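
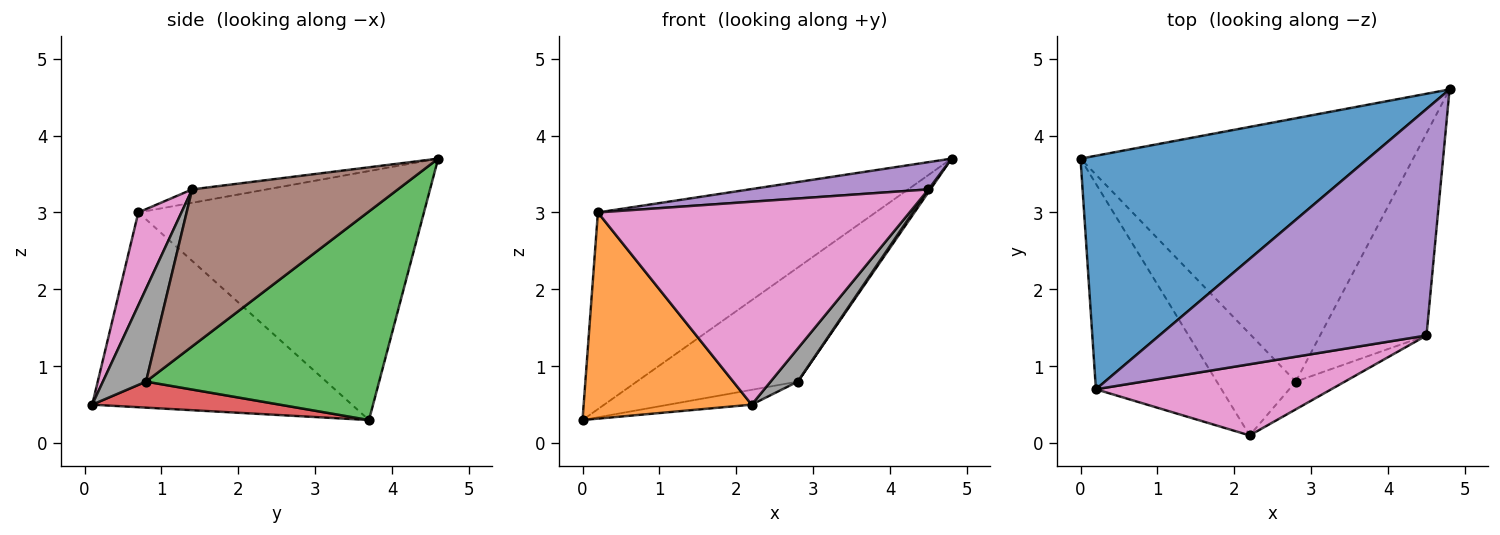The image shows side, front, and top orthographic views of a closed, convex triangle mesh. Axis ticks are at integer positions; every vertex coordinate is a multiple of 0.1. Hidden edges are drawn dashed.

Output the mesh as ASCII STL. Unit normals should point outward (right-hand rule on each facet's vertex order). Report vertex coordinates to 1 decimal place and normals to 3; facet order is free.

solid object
 facet normal -0.552 0.537 0.638
  outer loop
   vertex 0.2 0.7 3.0
   vertex 4.8 4.6 3.7
   vertex 0.0 3.7 0.3
  endloop
 endfacet
 facet normal -0.738 -0.478 -0.476
  outer loop
   vertex 0.2 0.7 3.0
   vertex 0.0 3.7 0.3
   vertex 2.2 0.1 0.5
  endloop
 endfacet
 facet normal 0.499 0.344 -0.795
  outer loop
   vertex 2.8 0.8 0.8
   vertex 0.0 3.7 0.3
   vertex 4.8 4.6 3.7
  endloop
 endfacet
 facet normal 0.310 0.137 -0.941
  outer loop
   vertex 2.8 0.8 0.8
   vertex 2.2 0.1 0.5
   vertex 0.0 3.7 0.3
  endloop
 endfacet
 facet normal -0.050 -0.119 0.992
  outer loop
   vertex 4.5 1.4 3.3
   vertex 4.8 4.6 3.7
   vertex 0.2 0.7 3.0
  endloop
 endfacet
 facet normal 0.828 -0.007 -0.561
  outer loop
   vertex 4.5 1.4 3.3
   vertex 2.8 0.8 0.8
   vertex 4.8 4.6 3.7
  endloop
 endfacet
 facet normal 0.129 -0.936 0.328
  outer loop
   vertex 4.5 1.4 3.3
   vertex 0.2 0.7 3.0
   vertex 2.2 0.1 0.5
  endloop
 endfacet
 facet normal 0.772 -0.487 -0.408
  outer loop
   vertex 4.5 1.4 3.3
   vertex 2.2 0.1 0.5
   vertex 2.8 0.8 0.8
  endloop
 endfacet
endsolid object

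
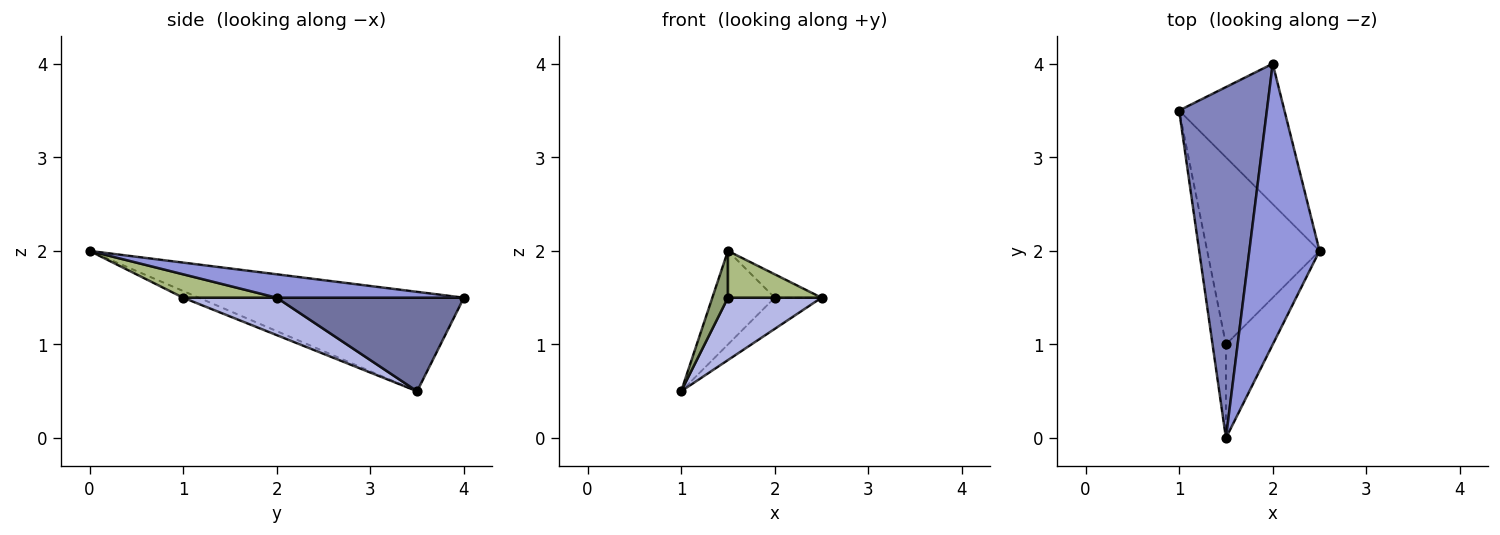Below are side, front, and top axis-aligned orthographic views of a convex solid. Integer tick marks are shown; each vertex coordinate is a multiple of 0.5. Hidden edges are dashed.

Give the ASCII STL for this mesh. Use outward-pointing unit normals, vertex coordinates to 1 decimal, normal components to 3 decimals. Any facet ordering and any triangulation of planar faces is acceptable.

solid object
 facet normal 0.655 0.164 -0.737
  outer loop
   vertex 2.0 4.0 1.5
   vertex 2.5 2.0 1.5
   vertex 1.0 3.5 0.5
  endloop
 endfacet
 facet normal -0.738 0.174 0.652
  outer loop
   vertex 2.0 4.0 1.5
   vertex 1.0 3.5 0.5
   vertex 1.5 0.0 2.0
  endloop
 endfacet
 facet normal 0.315 0.079 0.946
  outer loop
   vertex 2.0 4.0 1.5
   vertex 1.5 0.0 2.0
   vertex 2.5 2.0 1.5
  endloop
 endfacet
 facet normal 0.302 -0.302 -0.905
  outer loop
   vertex 1.5 1.0 1.5
   vertex 1.0 3.5 0.5
   vertex 2.5 2.0 1.5
  endloop
 endfacet
 facet normal -0.408 -0.408 -0.816
  outer loop
   vertex 1.5 1.0 1.5
   vertex 1.5 0.0 2.0
   vertex 1.0 3.5 0.5
  endloop
 endfacet
 facet normal 0.408 -0.408 -0.816
  outer loop
   vertex 1.5 1.0 1.5
   vertex 2.5 2.0 1.5
   vertex 1.5 0.0 2.0
  endloop
 endfacet
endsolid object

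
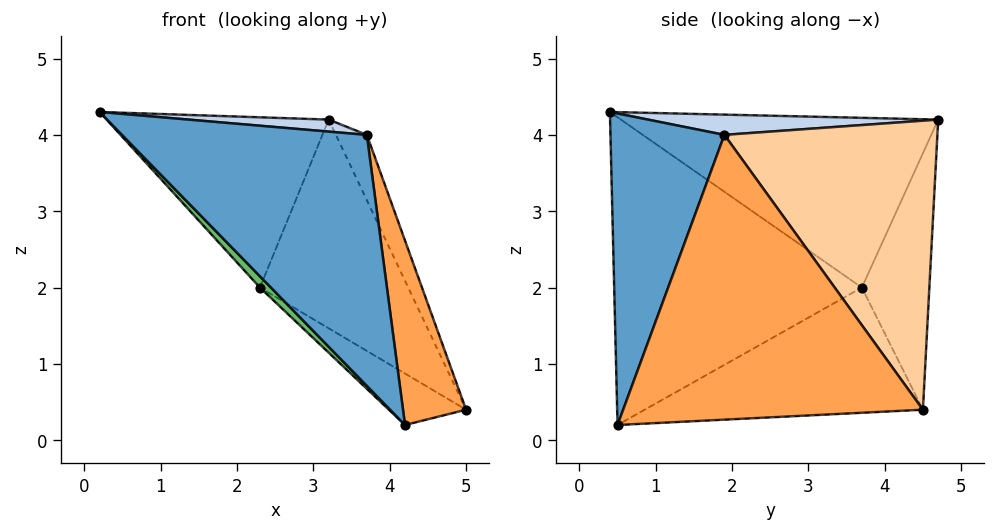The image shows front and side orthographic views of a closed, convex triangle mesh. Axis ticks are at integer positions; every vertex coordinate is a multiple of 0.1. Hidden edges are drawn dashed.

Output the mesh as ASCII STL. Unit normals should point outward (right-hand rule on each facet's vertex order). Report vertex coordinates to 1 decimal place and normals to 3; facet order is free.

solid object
 facet normal 0.393 -0.845 0.363
  outer loop
   vertex 3.7 1.9 4.0
   vertex 0.2 0.4 4.3
   vertex 4.2 0.5 0.2
  endloop
 endfacet
 facet normal 0.107 -0.052 0.993
  outer loop
   vertex 3.7 1.9 4.0
   vertex 3.2 4.7 4.2
   vertex 0.2 0.4 4.3
  endloop
 endfacet
 facet normal 0.959 -0.202 0.200
  outer loop
   vertex 3.7 1.9 4.0
   vertex 4.2 0.5 0.2
   vertex 5.0 4.5 0.4
  endloop
 endfacet
 facet normal 0.899 0.131 0.419
  outer loop
   vertex 3.7 1.9 4.0
   vertex 5.0 4.5 0.4
   vertex 3.2 4.7 4.2
  endloop
 endfacet
 facet normal -0.715 -0.032 -0.698
  outer loop
   vertex 2.3 3.7 2.0
   vertex 4.2 0.5 0.2
   vertex 0.2 0.4 4.3
  endloop
 endfacet
 facet normal -0.536 0.149 -0.831
  outer loop
   vertex 2.3 3.7 2.0
   vertex 5.0 4.5 0.4
   vertex 4.2 0.5 0.2
  endloop
 endfacet
 facet normal -0.817 0.572 0.074
  outer loop
   vertex 2.3 3.7 2.0
   vertex 0.2 0.4 4.3
   vertex 3.2 4.7 4.2
  endloop
 endfacet
 facet normal -0.403 0.884 -0.237
  outer loop
   vertex 2.3 3.7 2.0
   vertex 3.2 4.7 4.2
   vertex 5.0 4.5 0.4
  endloop
 endfacet
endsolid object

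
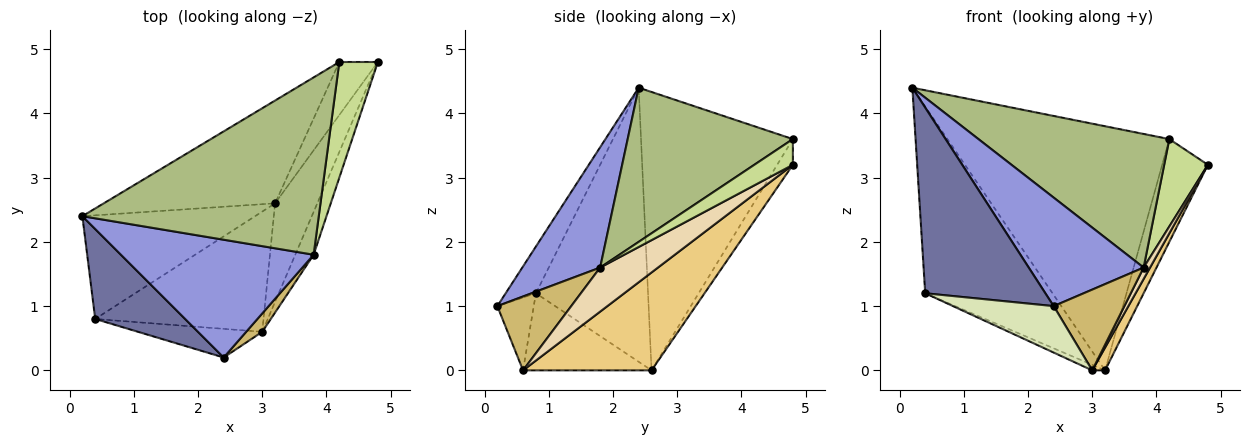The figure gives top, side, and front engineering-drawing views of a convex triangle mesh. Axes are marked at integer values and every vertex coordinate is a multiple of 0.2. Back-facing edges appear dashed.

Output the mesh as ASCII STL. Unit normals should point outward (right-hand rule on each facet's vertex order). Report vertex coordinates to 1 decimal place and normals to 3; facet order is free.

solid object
 facet normal -0.221 -0.878 0.425
  outer loop
   vertex 0.4 0.8 1.2
   vertex 2.4 0.2 1.0
   vertex 0.2 2.4 4.4
  endloop
 endfacet
 facet normal -0.610 0.693 -0.385
  outer loop
   vertex 0.4 0.8 1.2
   vertex 0.2 2.4 4.4
   vertex 3.2 2.6 0.0
  endloop
 endfacet
 facet normal 0.417 -0.616 0.668
  outer loop
   vertex 3.8 1.8 1.6
   vertex 0.2 2.4 4.4
   vertex 2.4 0.2 1.0
  endloop
 endfacet
 facet normal -0.533 0.780 -0.328
  outer loop
   vertex 4.2 4.8 3.6
   vertex 3.2 2.6 0.0
   vertex 0.2 2.4 4.4
  endloop
 endfacet
 facet normal -0.292 0.850 -0.438
  outer loop
   vertex 4.2 4.8 3.6
   vertex 4.8 4.8 3.2
   vertex 3.2 2.6 0.0
  endloop
 endfacet
 facet normal 0.462 -0.534 0.708
  outer loop
   vertex 4.2 4.8 3.6
   vertex 0.2 2.4 4.4
   vertex 3.8 1.8 1.6
  endloop
 endfacet
 facet normal 0.470 -0.532 0.704
  outer loop
   vertex 4.2 4.8 3.6
   vertex 3.8 1.8 1.6
   vertex 4.8 4.8 3.2
  endloop
 endfacet
 facet normal -0.294 -0.813 -0.502
  outer loop
   vertex 3.0 0.6 0.0
   vertex 2.4 0.2 1.0
   vertex 0.4 0.8 1.2
  endloop
 endfacet
 facet normal -0.416 0.042 -0.908
  outer loop
   vertex 3.0 0.6 0.0
   vertex 0.4 0.8 1.2
   vertex 3.2 2.6 0.0
  endloop
 endfacet
 facet normal 0.714 -0.683 0.155
  outer loop
   vertex 3.0 0.6 0.0
   vertex 3.8 1.8 1.6
   vertex 2.4 0.2 1.0
  endloop
 endfacet
 facet normal 0.914 -0.091 -0.394
  outer loop
   vertex 3.0 0.6 0.0
   vertex 3.2 2.6 0.0
   vertex 4.8 4.8 3.2
  endloop
 endfacet
 facet normal 0.918 -0.102 -0.383
  outer loop
   vertex 3.0 0.6 0.0
   vertex 4.8 4.8 3.2
   vertex 3.8 1.8 1.6
  endloop
 endfacet
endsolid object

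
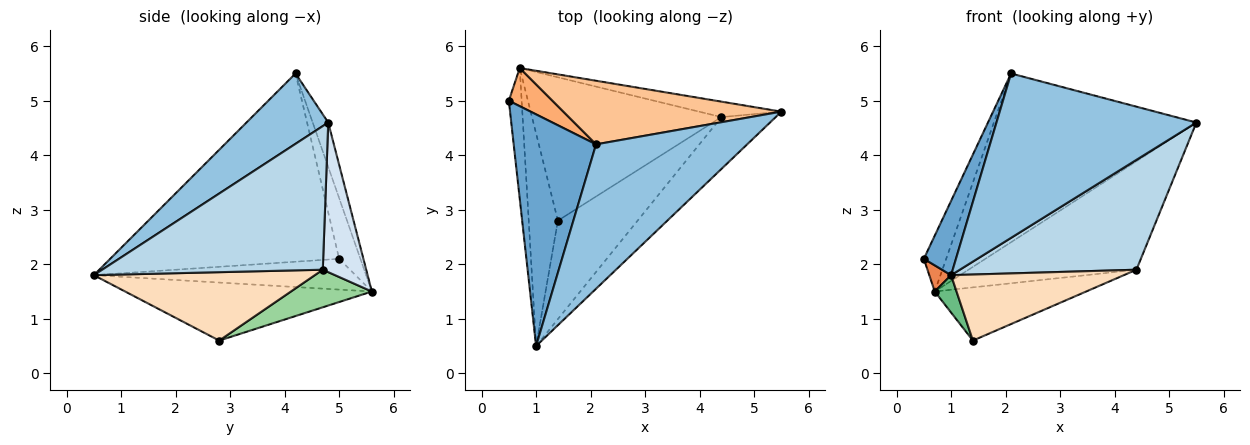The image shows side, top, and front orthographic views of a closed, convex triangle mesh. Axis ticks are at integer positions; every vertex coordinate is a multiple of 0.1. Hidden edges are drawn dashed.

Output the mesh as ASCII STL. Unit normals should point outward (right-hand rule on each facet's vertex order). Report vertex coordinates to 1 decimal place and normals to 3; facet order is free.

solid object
 facet normal -0.909 -0.127 0.398
  outer loop
   vertex 2.1 4.2 5.5
   vertex 0.5 5.0 2.1
   vertex 1.0 0.5 1.8
  endloop
 endfacet
 facet normal 0.294 -0.718 0.631
  outer loop
   vertex 2.1 4.2 5.5
   vertex 1.0 0.5 1.8
   vertex 5.5 4.8 4.6
  endloop
 endfacet
 facet normal 0.749 -0.599 -0.283
  outer loop
   vertex 4.4 4.7 1.9
   vertex 5.5 4.8 4.6
   vertex 1.0 0.5 1.8
  endloop
 endfacet
 facet normal 0.248 0.959 -0.137
  outer loop
   vertex 0.7 5.6 1.5
   vertex 5.5 4.8 4.6
   vertex 4.4 4.7 1.9
  endloop
 endfacet
 facet normal -0.920 -0.077 -0.383
  outer loop
   vertex 0.7 5.6 1.5
   vertex 1.0 0.5 1.8
   vertex 0.5 5.0 2.1
  endloop
 endfacet
 facet normal -0.618 0.649 0.443
  outer loop
   vertex 0.7 5.6 1.5
   vertex 0.5 5.0 2.1
   vertex 2.1 4.2 5.5
  endloop
 endfacet
 facet normal -0.072 0.933 0.352
  outer loop
   vertex 0.7 5.6 1.5
   vertex 2.1 4.2 5.5
   vertex 5.5 4.8 4.6
  endloop
 endfacet
 facet normal 0.580 -0.454 -0.676
  outer loop
   vertex 1.4 2.8 0.6
   vertex 4.4 4.7 1.9
   vertex 1.0 0.5 1.8
  endloop
 endfacet
 facet normal -0.891 -0.079 -0.448
  outer loop
   vertex 1.4 2.8 0.6
   vertex 1.0 0.5 1.8
   vertex 0.7 5.6 1.5
  endloop
 endfacet
 facet normal 0.183 0.342 -0.922
  outer loop
   vertex 1.4 2.8 0.6
   vertex 0.7 5.6 1.5
   vertex 4.4 4.7 1.9
  endloop
 endfacet
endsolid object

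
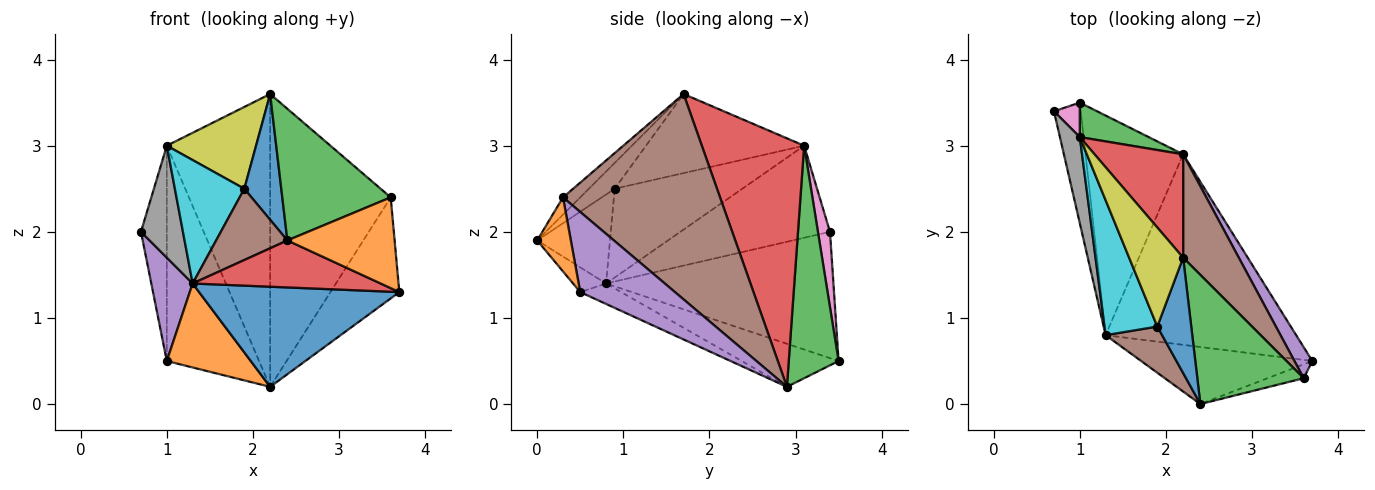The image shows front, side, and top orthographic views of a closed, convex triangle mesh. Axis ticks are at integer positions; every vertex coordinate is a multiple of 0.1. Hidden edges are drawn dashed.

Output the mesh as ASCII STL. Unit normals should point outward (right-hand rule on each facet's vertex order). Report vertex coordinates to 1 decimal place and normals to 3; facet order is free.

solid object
 facet normal -0.458 -0.655 0.601
  outer loop
   vertex 1.9 0.9 2.5
   vertex 2.4 0.0 1.9
   vertex 2.2 1.7 3.6
  endloop
 endfacet
 facet normal 0.296 -0.944 -0.145
  outer loop
   vertex 3.6 0.3 2.4
   vertex 2.4 0.0 1.9
   vertex 3.7 0.5 1.3
  endloop
 endfacet
 facet normal -0.113 -0.709 0.696
  outer loop
   vertex 3.6 0.3 2.4
   vertex 2.2 1.7 3.6
   vertex 2.4 0.0 1.9
  endloop
 endfacet
 facet normal -0.111 -0.632 -0.767
  outer loop
   vertex 1.3 0.8 1.4
   vertex 3.7 0.5 1.3
   vertex 2.4 0.0 1.9
  endloop
 endfacet
 facet normal -0.963 -0.175 -0.204
  outer loop
   vertex 1.3 0.8 1.4
   vertex 0.7 3.4 2.0
   vertex 1.0 3.5 0.5
  endloop
 endfacet
 facet normal -0.651 -0.637 0.413
  outer loop
   vertex 1.3 0.8 1.4
   vertex 2.4 0.0 1.9
   vertex 1.9 0.9 2.5
  endloop
 endfacet
 facet normal 0.419 0.897 0.143
  outer loop
   vertex 1.0 3.1 3.0
   vertex 1.0 3.5 0.5
   vertex 0.7 3.4 2.0
  endloop
 endfacet
 facet normal -0.943 -0.264 0.203
  outer loop
   vertex 1.0 3.1 3.0
   vertex 0.7 3.4 2.0
   vertex 1.3 0.8 1.4
  endloop
 endfacet
 facet normal -0.748 -0.422 0.511
  outer loop
   vertex 1.0 3.1 3.0
   vertex 1.9 0.9 2.5
   vertex 2.2 1.7 3.6
  endloop
 endfacet
 facet normal -0.778 -0.424 0.463
  outer loop
   vertex 1.0 3.1 3.0
   vertex 1.3 0.8 1.4
   vertex 1.9 0.9 2.5
  endloop
 endfacet
 facet normal -0.095 -0.463 -0.881
  outer loop
   vertex 2.2 2.9 0.2
   vertex 3.7 0.5 1.3
   vertex 1.3 0.8 1.4
  endloop
 endfacet
 facet normal -0.381 -0.330 -0.864
  outer loop
   vertex 2.2 2.9 0.2
   vertex 1.3 0.8 1.4
   vertex 1.0 3.5 0.5
  endloop
 endfacet
 facet normal 0.471 0.871 0.139
  outer loop
   vertex 2.2 2.9 0.2
   vertex 1.0 3.5 0.5
   vertex 1.0 3.1 3.0
  endloop
 endfacet
 facet normal 0.682 0.689 0.243
  outer loop
   vertex 2.2 2.9 0.2
   vertex 1.0 3.1 3.0
   vertex 2.2 1.7 3.6
  endloop
 endfacet
 facet normal 0.796 0.579 0.178
  outer loop
   vertex 2.2 2.9 0.2
   vertex 3.6 0.3 2.4
   vertex 3.7 0.5 1.3
  endloop
 endfacet
 facet normal 0.775 0.595 0.210
  outer loop
   vertex 2.2 2.9 0.2
   vertex 2.2 1.7 3.6
   vertex 3.6 0.3 2.4
  endloop
 endfacet
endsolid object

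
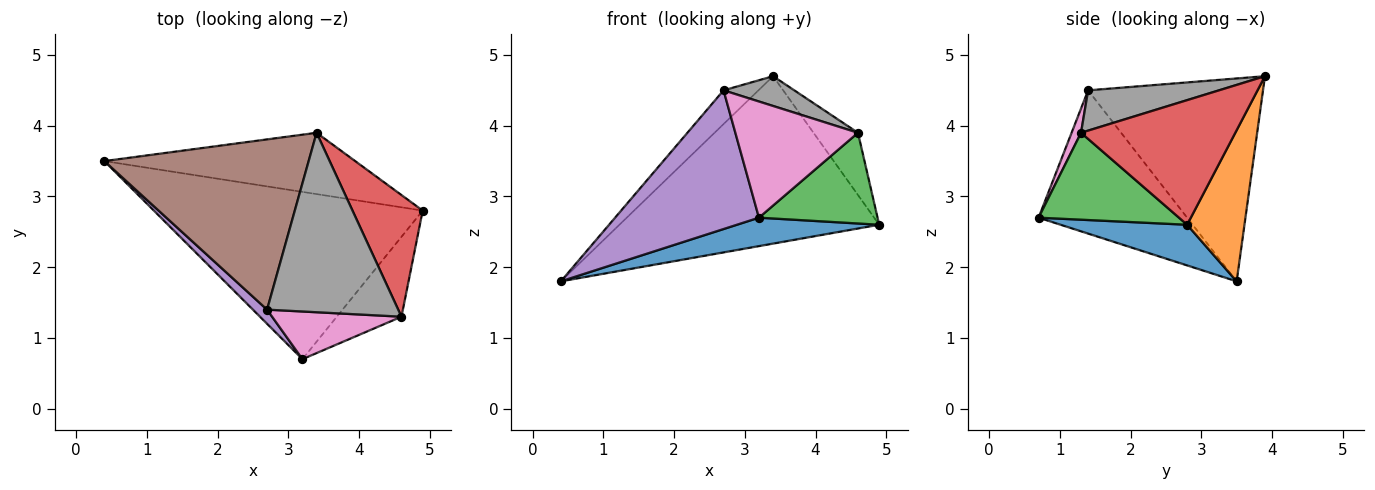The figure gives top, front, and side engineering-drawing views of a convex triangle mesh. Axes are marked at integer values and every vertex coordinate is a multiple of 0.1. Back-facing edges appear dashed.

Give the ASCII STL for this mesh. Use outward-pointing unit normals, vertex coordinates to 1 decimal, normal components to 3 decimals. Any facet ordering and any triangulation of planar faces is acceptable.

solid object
 facet normal 0.148 -0.166 -0.975
  outer loop
   vertex 3.2 0.7 2.7
   vertex 0.4 3.5 1.8
   vertex 4.9 2.8 2.6
  endloop
 endfacet
 facet normal 0.203 0.919 -0.337
  outer loop
   vertex 3.4 3.9 4.7
   vertex 4.9 2.8 2.6
   vertex 0.4 3.5 1.8
  endloop
 endfacet
 facet normal 0.664 -0.561 -0.494
  outer loop
   vertex 4.6 1.3 3.9
   vertex 3.2 0.7 2.7
   vertex 4.9 2.8 2.6
  endloop
 endfacet
 facet normal 0.845 0.244 0.476
  outer loop
   vertex 4.6 1.3 3.9
   vertex 4.9 2.8 2.6
   vertex 3.4 3.9 4.7
  endloop
 endfacet
 facet normal -0.717 -0.694 0.071
  outer loop
   vertex 2.7 1.4 4.5
   vertex 0.4 3.5 1.8
   vertex 3.2 0.7 2.7
  endloop
 endfacet
 facet normal -0.698 0.139 0.703
  outer loop
   vertex 2.7 1.4 4.5
   vertex 3.4 3.9 4.7
   vertex 0.4 3.5 1.8
  endloop
 endfacet
 facet normal 0.071 -0.923 0.379
  outer loop
   vertex 2.7 1.4 4.5
   vertex 3.2 0.7 2.7
   vertex 4.6 1.3 3.9
  endloop
 endfacet
 facet normal 0.290 -0.157 0.944
  outer loop
   vertex 2.7 1.4 4.5
   vertex 4.6 1.3 3.9
   vertex 3.4 3.9 4.7
  endloop
 endfacet
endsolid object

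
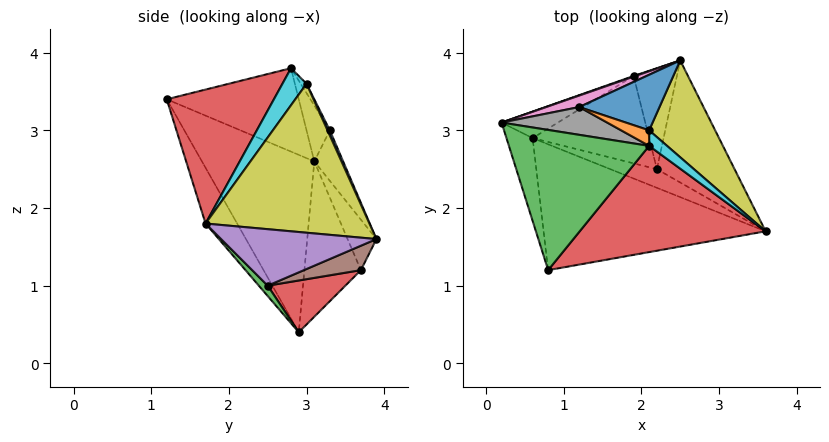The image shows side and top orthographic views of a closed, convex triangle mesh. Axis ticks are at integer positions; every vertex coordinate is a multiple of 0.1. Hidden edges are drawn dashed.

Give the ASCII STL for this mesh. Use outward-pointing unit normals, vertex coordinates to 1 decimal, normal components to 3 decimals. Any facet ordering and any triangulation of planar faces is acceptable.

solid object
 facet normal -0.324 0.946 0.012
  outer loop
   vertex 1.9 3.7 1.2
   vertex 0.2 3.1 2.6
   vertex 2.5 3.9 1.6
  endloop
 endfacet
 facet normal -0.444 0.882 -0.161
  outer loop
   vertex 1.9 3.7 1.2
   vertex 0.6 2.9 0.4
   vertex 0.2 3.1 2.6
  endloop
 endfacet
 facet normal -0.501 0.197 0.843
  outer loop
   vertex 0.8 1.2 3.4
   vertex 2.1 2.8 3.8
   vertex 0.2 3.1 2.6
  endloop
 endfacet
 facet normal 0.484 -0.561 0.672
  outer loop
   vertex 0.8 1.2 3.4
   vertex 3.6 1.7 1.8
   vertex 2.1 2.8 3.8
  endloop
 endfacet
 facet normal -0.927 -0.350 -0.137
  outer loop
   vertex 0.8 1.2 3.4
   vertex 0.2 3.1 2.6
   vertex 0.6 2.9 0.4
  endloop
 endfacet
 facet normal -0.121 -0.867 -0.483
  outer loop
   vertex 0.8 1.2 3.4
   vertex 0.6 2.9 0.4
   vertex 3.6 1.7 1.8
  endloop
 endfacet
 facet normal -0.258 0.951 0.168
  outer loop
   vertex 1.2 3.3 3.0
   vertex 2.5 3.9 1.6
   vertex 0.2 3.1 2.6
  endloop
 endfacet
 facet normal -0.406 0.496 0.767
  outer loop
   vertex 1.2 3.3 3.0
   vertex 0.2 3.1 2.6
   vertex 2.1 2.8 3.8
  endloop
 endfacet
 facet normal 0.820 0.443 0.363
  outer loop
   vertex 2.1 3.0 3.6
   vertex 3.6 1.7 1.8
   vertex 2.5 3.9 1.6
  endloop
 endfacet
 facet normal 0.825 0.399 0.399
  outer loop
   vertex 2.1 3.0 3.6
   vertex 2.1 2.8 3.8
   vertex 3.6 1.7 1.8
  endloop
 endfacet
 facet normal 0.027 0.910 0.415
  outer loop
   vertex 2.1 3.0 3.6
   vertex 2.5 3.9 1.6
   vertex 1.2 3.3 3.0
  endloop
 endfacet
 facet normal -0.229 0.688 0.688
  outer loop
   vertex 2.1 3.0 3.6
   vertex 1.2 3.3 3.0
   vertex 2.1 2.8 3.8
  endloop
 endfacet
 facet normal 0.186 -0.512 -0.838
  outer loop
   vertex 2.2 2.5 1.0
   vertex 3.6 1.7 1.8
   vertex 0.6 2.9 0.4
  endloop
 endfacet
 facet normal 0.394 0.246 -0.886
  outer loop
   vertex 2.2 2.5 1.0
   vertex 0.6 2.9 0.4
   vertex 1.9 3.7 1.2
  endloop
 endfacet
 facet normal 0.574 0.215 -0.790
  outer loop
   vertex 2.2 2.5 1.0
   vertex 2.5 3.9 1.6
   vertex 3.6 1.7 1.8
  endloop
 endfacet
 facet normal 0.475 0.259 -0.841
  outer loop
   vertex 2.2 2.5 1.0
   vertex 1.9 3.7 1.2
   vertex 2.5 3.9 1.6
  endloop
 endfacet
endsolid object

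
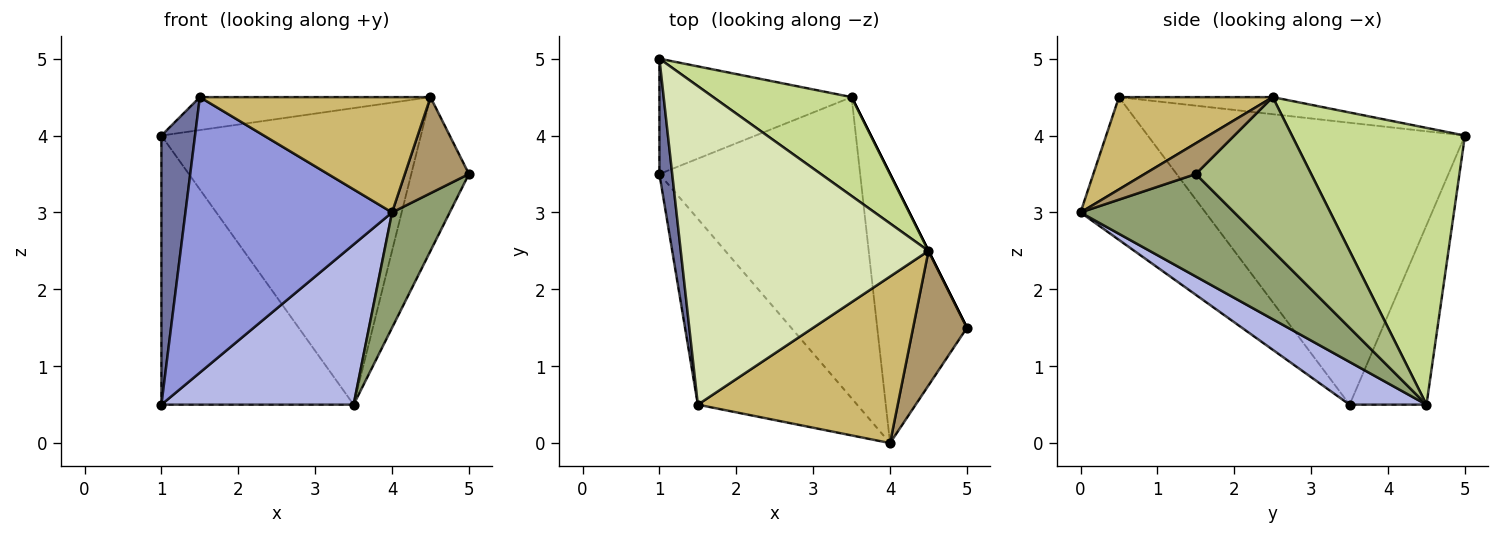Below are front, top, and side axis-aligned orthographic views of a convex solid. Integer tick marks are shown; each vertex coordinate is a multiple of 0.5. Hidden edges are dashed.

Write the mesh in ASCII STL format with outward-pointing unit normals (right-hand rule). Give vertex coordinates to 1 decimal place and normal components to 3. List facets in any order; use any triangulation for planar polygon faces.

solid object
 facet normal -0.993 -0.105 0.045
  outer loop
   vertex 1.0 5.0 4.0
   vertex 1.0 3.5 0.5
   vertex 1.5 0.5 4.5
  endloop
 endfacet
 facet normal -0.345 0.863 -0.370
  outer loop
   vertex 3.5 4.5 0.5
   vertex 1.0 3.5 0.5
   vertex 1.0 5.0 4.0
  endloop
 endfacet
 facet normal -0.448 -0.741 -0.500
  outer loop
   vertex 4.0 0.0 3.0
   vertex 1.5 0.5 4.5
   vertex 1.0 3.5 0.5
  endloop
 endfacet
 facet normal 0.185 -0.462 -0.868
  outer loop
   vertex 4.0 0.0 3.0
   vertex 1.0 3.5 0.5
   vertex 3.5 4.5 0.5
  endloop
 endfacet
 facet normal 0.724 -0.272 -0.634
  outer loop
   vertex 4.0 0.0 3.0
   vertex 3.5 4.5 0.5
   vertex 5.0 1.5 3.5
  endloop
 endfacet
 facet normal 0.894 0.447 0.000
  outer loop
   vertex 4.5 2.5 4.5
   vertex 5.0 1.5 3.5
   vertex 3.5 4.5 0.5
  endloop
 endfacet
 facet normal 0.535 0.802 0.267
  outer loop
   vertex 4.5 2.5 4.5
   vertex 3.5 4.5 0.5
   vertex 1.0 5.0 4.0
  endloop
 endfacet
 facet normal -0.068 0.103 0.992
  outer loop
   vertex 4.5 2.5 4.5
   vertex 1.0 5.0 4.0
   vertex 1.5 0.5 4.5
  endloop
 endfacet
 facet normal 0.422 -0.527 0.738
  outer loop
   vertex 4.5 2.5 4.5
   vertex 4.0 0.0 3.0
   vertex 5.0 1.5 3.5
  endloop
 endfacet
 facet normal 0.355 -0.532 0.769
  outer loop
   vertex 4.5 2.5 4.5
   vertex 1.5 0.5 4.5
   vertex 4.0 0.0 3.0
  endloop
 endfacet
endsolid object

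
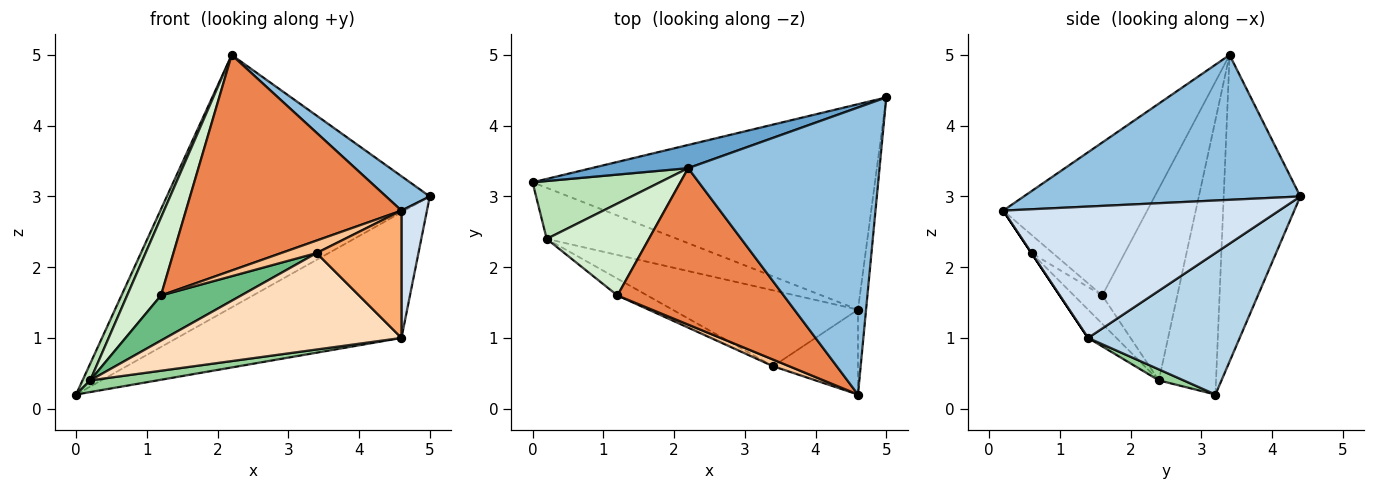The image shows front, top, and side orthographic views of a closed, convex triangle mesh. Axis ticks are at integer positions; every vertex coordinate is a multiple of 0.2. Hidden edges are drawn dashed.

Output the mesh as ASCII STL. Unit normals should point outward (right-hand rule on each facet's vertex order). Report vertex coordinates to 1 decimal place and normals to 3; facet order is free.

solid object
 facet normal -0.279 0.956 0.088
  outer loop
   vertex 2.2 3.4 5.0
   vertex 5.0 4.4 3.0
   vertex 0.0 3.2 0.2
  endloop
 endfacet
 facet normal 0.601 -0.095 0.794
  outer loop
   vertex 2.2 3.4 5.0
   vertex 4.6 0.2 2.8
   vertex 5.0 4.4 3.0
  endloop
 endfacet
 facet normal 0.332 0.492 -0.805
  outer loop
   vertex 4.6 1.4 1.0
   vertex 0.0 3.2 0.2
   vertex 5.0 4.4 3.0
  endloop
 endfacet
 facet normal 0.994 -0.092 -0.061
  outer loop
   vertex 4.6 1.4 1.0
   vertex 5.0 4.4 3.0
   vertex 4.6 0.2 2.8
  endloop
 endfacet
 facet normal -0.476 -0.712 0.517
  outer loop
   vertex 1.2 1.6 1.6
   vertex 4.6 0.2 2.8
   vertex 2.2 3.4 5.0
  endloop
 endfacet
 facet normal 0.000 -0.832 -0.555
  outer loop
   vertex 3.4 0.6 2.2
   vertex 4.6 1.4 1.0
   vertex 4.6 0.2 2.8
  endloop
 endfacet
 facet normal -0.468 -0.780 0.416
  outer loop
   vertex 3.4 0.6 2.2
   vertex 4.6 0.2 2.8
   vertex 1.2 1.6 1.6
  endloop
 endfacet
 facet normal -0.094 -0.782 -0.616
  outer loop
   vertex 0.2 2.4 0.4
   vertex 4.6 1.4 1.0
   vertex 3.4 0.6 2.2
  endloop
 endfacet
 facet normal -0.314 -0.890 -0.331
  outer loop
   vertex 0.2 2.4 0.4
   vertex 3.4 0.6 2.2
   vertex 1.2 1.6 1.6
  endloop
 endfacet
 facet normal 0.082 -0.222 -0.972
  outer loop
   vertex 0.2 2.4 0.4
   vertex 0.0 3.2 0.2
   vertex 4.6 1.4 1.0
  endloop
 endfacet
 facet normal -0.901 -0.121 0.418
  outer loop
   vertex 0.2 2.4 0.4
   vertex 2.2 3.4 5.0
   vertex 0.0 3.2 0.2
  endloop
 endfacet
 facet normal -0.820 -0.370 0.437
  outer loop
   vertex 0.2 2.4 0.4
   vertex 1.2 1.6 1.6
   vertex 2.2 3.4 5.0
  endloop
 endfacet
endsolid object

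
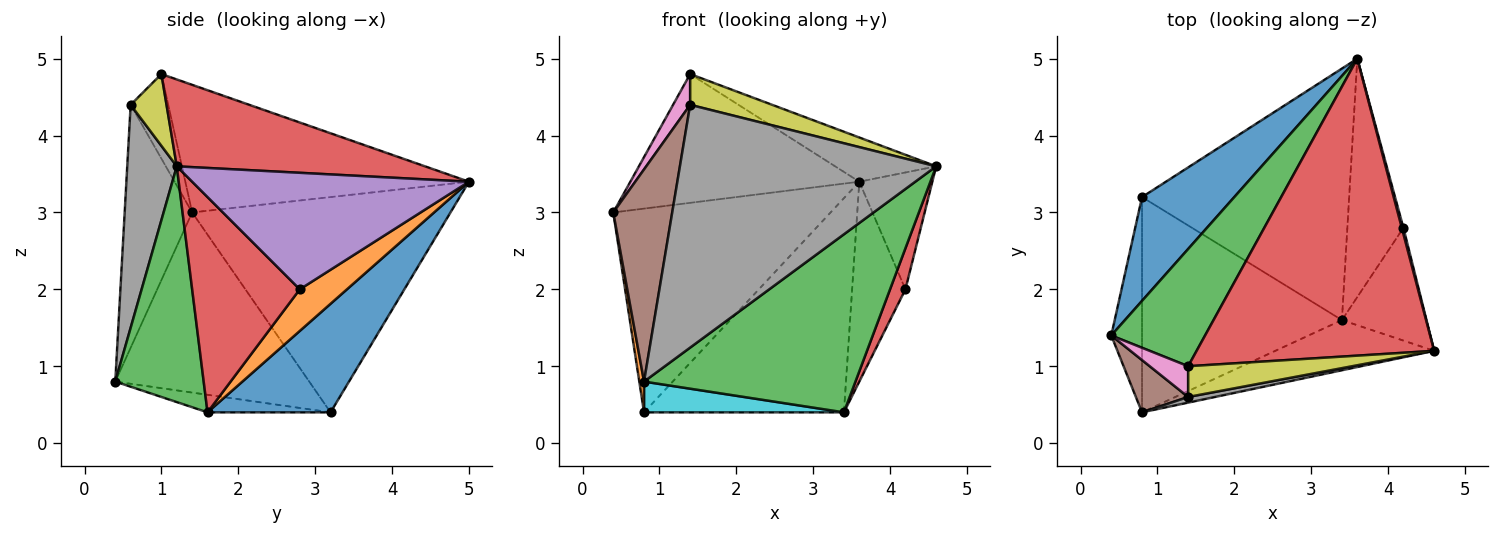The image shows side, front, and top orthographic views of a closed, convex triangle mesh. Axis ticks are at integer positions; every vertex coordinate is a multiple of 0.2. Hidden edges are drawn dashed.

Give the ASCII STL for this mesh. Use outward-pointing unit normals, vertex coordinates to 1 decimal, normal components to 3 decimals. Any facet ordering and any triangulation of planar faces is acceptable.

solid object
 facet normal -0.727 0.612 0.312
  outer loop
   vertex 0.8 3.2 0.4
   vertex 0.4 1.4 3.0
   vertex 3.6 5.0 3.4
  endloop
 endfacet
 facet normal -0.985 -0.024 -0.168
  outer loop
   vertex 0.8 0.4 0.8
   vertex 0.4 1.4 3.0
   vertex 0.8 3.2 0.4
  endloop
 endfacet
 facet normal -0.675 0.545 0.496
  outer loop
   vertex 1.4 1.0 4.8
   vertex 3.6 5.0 3.4
   vertex 0.4 1.4 3.0
  endloop
 endfacet
 facet normal 0.340 0.138 0.930
  outer loop
   vertex 1.4 1.0 4.8
   vertex 4.6 1.2 3.6
   vertex 3.6 5.0 3.4
  endloop
 endfacet
 facet normal 0.967 0.255 0.013
  outer loop
   vertex 4.2 2.8 2.0
   vertex 3.6 5.0 3.4
   vertex 4.6 1.2 3.6
  endloop
 endfacet
 facet normal -0.743 -0.649 0.160
  outer loop
   vertex 1.4 0.6 4.4
   vertex 0.4 1.4 3.0
   vertex 0.8 0.4 0.8
  endloop
 endfacet
 facet normal -0.841 -0.382 0.382
  outer loop
   vertex 1.4 0.6 4.4
   vertex 1.4 1.0 4.8
   vertex 0.4 1.4 3.0
  endloop
 endfacet
 facet normal 0.190 -0.982 0.023
  outer loop
   vertex 1.4 0.6 4.4
   vertex 0.8 0.4 0.8
   vertex 4.6 1.2 3.6
  endloop
 endfacet
 facet normal 0.296 -0.676 0.676
  outer loop
   vertex 1.4 0.6 4.4
   vertex 4.6 1.2 3.6
   vertex 1.4 1.0 4.8
  endloop
 endfacet
 facet normal -0.087 -0.141 -0.986
  outer loop
   vertex 3.4 1.6 0.4
   vertex 0.8 0.4 0.8
   vertex 0.8 3.2 0.4
  endloop
 endfacet
 facet normal 0.371 0.602 -0.707
  outer loop
   vertex 3.4 1.6 0.4
   vertex 0.8 3.2 0.4
   vertex 3.6 5.0 3.4
  endloop
 endfacet
 facet normal 0.494 0.559 -0.666
  outer loop
   vertex 3.4 1.6 0.4
   vertex 3.6 5.0 3.4
   vertex 4.2 2.8 2.0
  endloop
 endfacet
 facet normal 0.373 -0.893 -0.252
  outer loop
   vertex 3.4 1.6 0.4
   vertex 4.6 1.2 3.6
   vertex 0.8 0.4 0.8
  endloop
 endfacet
 facet normal 0.923 -0.132 -0.362
  outer loop
   vertex 3.4 1.6 0.4
   vertex 4.2 2.8 2.0
   vertex 4.6 1.2 3.6
  endloop
 endfacet
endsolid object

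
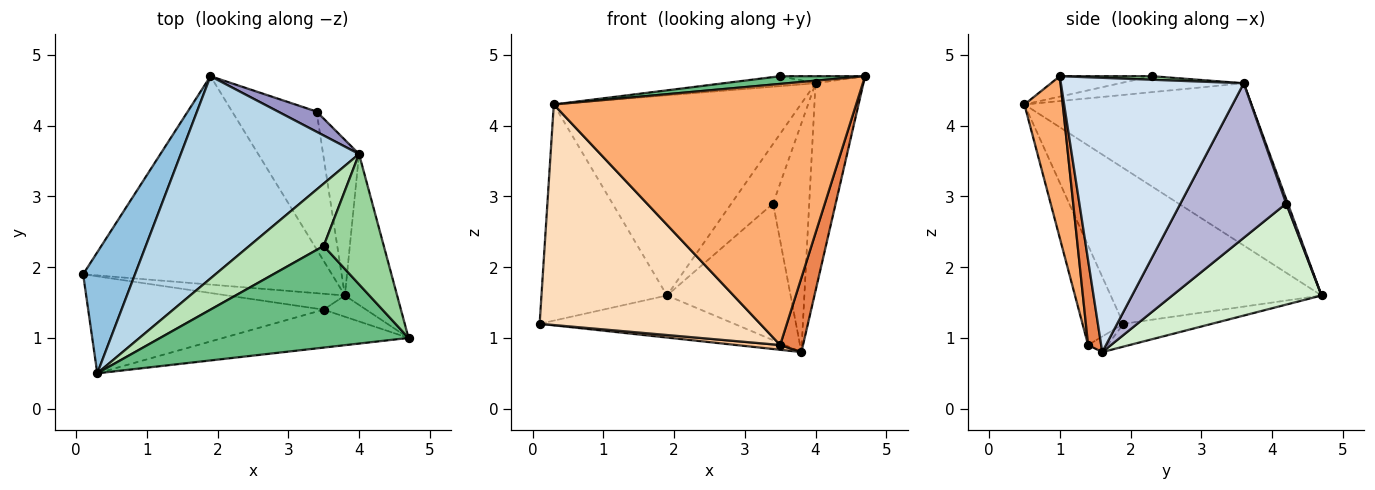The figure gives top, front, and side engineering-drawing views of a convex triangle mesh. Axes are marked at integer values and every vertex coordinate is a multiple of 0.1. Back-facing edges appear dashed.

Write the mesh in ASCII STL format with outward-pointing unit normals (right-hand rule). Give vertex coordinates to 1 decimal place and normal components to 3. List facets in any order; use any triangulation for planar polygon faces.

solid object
 facet normal -0.090 0.197 -0.976
  outer loop
   vertex 3.8 1.6 0.8
   vertex 0.1 1.9 1.2
   vertex 1.9 4.7 1.6
  endloop
 endfacet
 facet normal -0.826 0.492 0.275
  outer loop
   vertex 0.3 0.5 4.3
   vertex 1.9 4.7 1.6
   vertex 0.1 1.9 1.2
  endloop
 endfacet
 facet normal -0.543 0.591 0.597
  outer loop
   vertex 4.0 3.6 4.6
   vertex 1.9 4.7 1.6
   vertex 0.3 0.5 4.3
  endloop
 endfacet
 facet normal 0.951 0.249 -0.181
  outer loop
   vertex 4.0 3.6 4.6
   vertex 4.7 1.0 4.7
   vertex 3.8 1.6 0.8
  endloop
 endfacet
 facet normal 0.482 -0.843 -0.241
  outer loop
   vertex 3.5 1.4 0.9
   vertex 3.8 1.6 0.8
   vertex 4.7 1.0 4.7
  endloop
 endfacet
 facet normal 0.125 -0.982 -0.143
  outer loop
   vertex 3.5 1.4 0.9
   vertex 4.7 1.0 4.7
   vertex 0.3 0.5 4.3
  endloop
 endfacet
 facet normal -0.126 -0.286 -0.950
  outer loop
   vertex 3.5 1.4 0.9
   vertex 0.1 1.9 1.2
   vertex 3.8 1.6 0.8
  endloop
 endfacet
 facet normal -0.168 -0.902 -0.397
  outer loop
   vertex 3.5 1.4 0.9
   vertex 0.3 0.5 4.3
   vertex 0.1 1.9 1.2
  endloop
 endfacet
 facet normal -0.082 -0.075 0.994
  outer loop
   vertex 3.5 2.3 4.7
   vertex 0.3 0.5 4.3
   vertex 4.7 1.0 4.7
  endloop
 endfacet
 facet normal 0.059 0.054 0.997
  outer loop
   vertex 3.5 2.3 4.7
   vertex 4.7 1.0 4.7
   vertex 4.0 3.6 4.6
  endloop
 endfacet
 facet normal -0.207 0.154 0.966
  outer loop
   vertex 3.5 2.3 4.7
   vertex 4.0 3.6 4.6
   vertex 0.3 0.5 4.3
  endloop
 endfacet
 facet normal 0.648 0.537 -0.541
  outer loop
   vertex 3.4 4.2 2.9
   vertex 3.8 1.6 0.8
   vertex 1.9 4.7 1.6
  endloop
 endfacet
 facet normal 0.037 0.946 0.321
  outer loop
   vertex 3.4 4.2 2.9
   vertex 1.9 4.7 1.6
   vertex 4.0 3.6 4.6
  endloop
 endfacet
 facet normal 0.924 0.316 -0.215
  outer loop
   vertex 3.4 4.2 2.9
   vertex 4.0 3.6 4.6
   vertex 3.8 1.6 0.8
  endloop
 endfacet
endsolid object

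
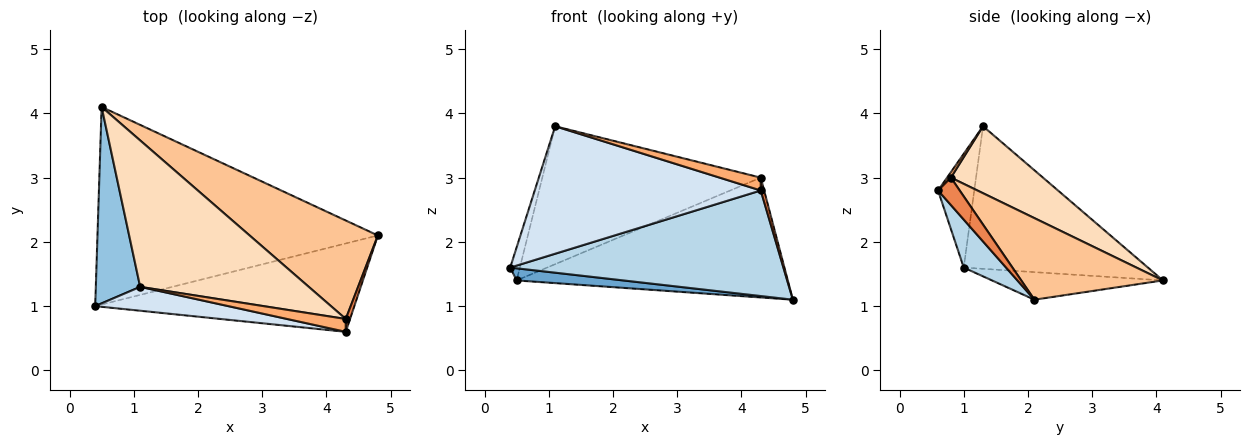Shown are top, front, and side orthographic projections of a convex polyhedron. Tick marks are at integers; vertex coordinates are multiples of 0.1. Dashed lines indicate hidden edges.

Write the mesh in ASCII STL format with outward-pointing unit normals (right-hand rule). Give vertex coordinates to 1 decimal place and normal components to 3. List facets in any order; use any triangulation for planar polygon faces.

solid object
 facet normal -0.098 -0.061 -0.993
  outer loop
   vertex 0.5 4.1 1.4
   vertex 4.8 2.1 1.1
   vertex 0.4 1.0 1.6
  endloop
 endfacet
 facet normal -0.954 0.050 0.297
  outer loop
   vertex 1.1 1.3 3.8
   vertex 0.5 4.1 1.4
   vertex 0.4 1.0 1.6
  endloop
 endfacet
 facet normal 0.118 -0.762 -0.637
  outer loop
   vertex 4.3 0.6 2.8
   vertex 0.4 1.0 1.6
   vertex 4.8 2.1 1.1
  endloop
 endfacet
 facet normal -0.156 -0.971 0.182
  outer loop
   vertex 4.3 0.6 2.8
   vertex 1.1 1.3 3.8
   vertex 0.4 1.0 1.6
  endloop
 endfacet
 facet normal 0.976 -0.153 0.153
  outer loop
   vertex 4.3 0.8 3.0
   vertex 4.3 0.6 2.8
   vertex 4.8 2.1 1.1
  endloop
 endfacet
 facet normal 0.066 -0.706 0.706
  outer loop
   vertex 4.3 0.8 3.0
   vertex 1.1 1.3 3.8
   vertex 4.3 0.6 2.8
  endloop
 endfacet
 facet normal 0.374 0.716 0.589
  outer loop
   vertex 4.3 0.8 3.0
   vertex 4.8 2.1 1.1
   vertex 0.5 4.1 1.4
  endloop
 endfacet
 facet normal 0.278 0.659 0.699
  outer loop
   vertex 4.3 0.8 3.0
   vertex 0.5 4.1 1.4
   vertex 1.1 1.3 3.8
  endloop
 endfacet
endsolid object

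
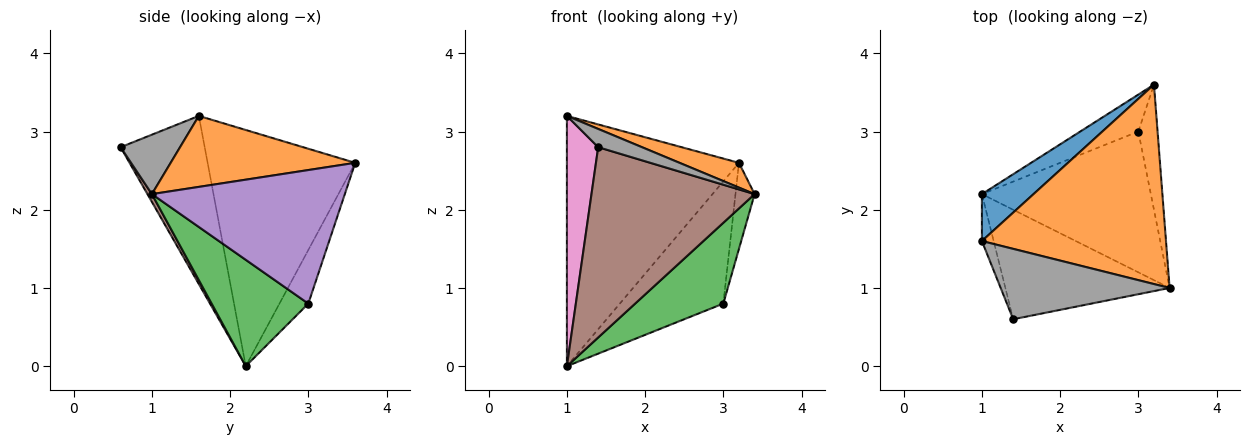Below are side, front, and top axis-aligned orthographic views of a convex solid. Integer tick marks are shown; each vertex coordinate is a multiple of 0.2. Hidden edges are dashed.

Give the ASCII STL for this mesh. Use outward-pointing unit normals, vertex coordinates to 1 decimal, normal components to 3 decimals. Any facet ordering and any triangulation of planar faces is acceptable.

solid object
 facet normal -0.645 0.751 0.141
  outer loop
   vertex 1.0 1.6 3.2
   vertex 3.2 3.6 2.6
   vertex 1.0 2.2 0.0
  endloop
 endfacet
 facet normal 0.357 -0.115 0.927
  outer loop
   vertex 1.0 1.6 3.2
   vertex 3.4 1.0 2.2
   vertex 3.2 3.6 2.6
  endloop
 endfacet
 facet normal 0.479 -0.437 -0.761
  outer loop
   vertex 3.0 3.0 0.8
   vertex 3.4 1.0 2.2
   vertex 1.0 2.2 0.0
  endloop
 endfacet
 facet normal -0.258 0.925 -0.280
  outer loop
   vertex 3.0 3.0 0.8
   vertex 1.0 2.2 0.0
   vertex 3.2 3.6 2.6
  endloop
 endfacet
 facet normal 0.985 0.098 -0.142
  outer loop
   vertex 3.0 3.0 0.8
   vertex 3.2 3.6 2.6
   vertex 3.4 1.0 2.2
  endloop
 endfacet
 facet normal 0.024 -0.867 -0.499
  outer loop
   vertex 1.4 0.6 2.8
   vertex 1.0 2.2 0.0
   vertex 3.4 1.0 2.2
  endloop
 endfacet
 facet normal -0.935 -0.348 -0.065
  outer loop
   vertex 1.4 0.6 2.8
   vertex 1.0 1.6 3.2
   vertex 1.0 2.2 0.0
  endloop
 endfacet
 facet normal 0.322 -0.238 0.916
  outer loop
   vertex 1.4 0.6 2.8
   vertex 3.4 1.0 2.2
   vertex 1.0 1.6 3.2
  endloop
 endfacet
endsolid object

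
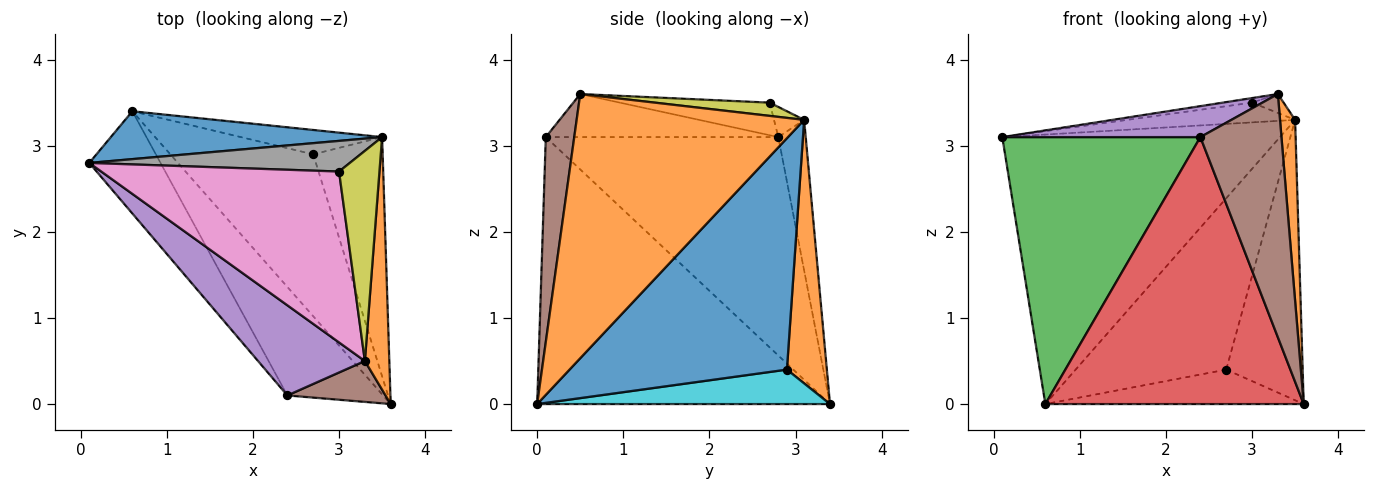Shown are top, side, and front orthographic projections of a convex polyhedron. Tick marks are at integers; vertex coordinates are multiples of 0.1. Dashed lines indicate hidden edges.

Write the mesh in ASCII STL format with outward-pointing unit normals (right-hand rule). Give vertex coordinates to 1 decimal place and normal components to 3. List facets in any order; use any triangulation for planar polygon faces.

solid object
 facet normal -0.097 0.980 0.174
  outer loop
   vertex 3.5 3.1 3.3
   vertex 0.6 3.4 0.0
   vertex 0.1 2.8 3.1
  endloop
 endfacet
 facet normal 0.994 -0.066 0.092
  outer loop
   vertex 3.5 3.1 3.3
   vertex 3.3 0.5 3.6
   vertex 3.6 0.0 0.0
  endloop
 endfacet
 facet normal -0.739 -0.629 -0.241
  outer loop
   vertex 2.4 0.1 3.1
   vertex 0.1 2.8 3.1
   vertex 0.6 3.4 0.0
  endloop
 endfacet
 facet normal -0.724 -0.639 -0.260
  outer loop
   vertex 2.4 0.1 3.1
   vertex 0.6 3.4 0.0
   vertex 3.6 0.0 0.0
  endloop
 endfacet
 facet normal -0.356 -0.303 0.884
  outer loop
   vertex 2.4 0.1 3.1
   vertex 3.3 0.5 3.6
   vertex 0.1 2.8 3.1
  endloop
 endfacet
 facet normal 0.327 -0.932 0.157
  outer loop
   vertex 2.4 0.1 3.1
   vertex 3.6 0.0 0.0
   vertex 3.3 0.5 3.6
  endloop
 endfacet
 facet normal -0.136 0.027 0.990
  outer loop
   vertex 3.0 2.7 3.5
   vertex 0.1 2.8 3.1
   vertex 3.3 0.5 3.6
  endloop
 endfacet
 facet normal -0.097 0.539 0.837
  outer loop
   vertex 3.0 2.7 3.5
   vertex 3.5 3.1 3.3
   vertex 0.1 2.8 3.1
  endloop
 endfacet
 facet normal 0.310 0.085 0.947
  outer loop
   vertex 3.0 2.7 3.5
   vertex 3.3 0.5 3.6
   vertex 3.5 3.1 3.3
  endloop
 endfacet
 facet normal 0.230 0.203 -0.952
  outer loop
   vertex 2.7 2.9 0.4
   vertex 3.6 0.0 0.0
   vertex 0.6 3.4 0.0
  endloop
 endfacet
 facet normal 0.908 0.319 -0.272
  outer loop
   vertex 2.7 2.9 0.4
   vertex 3.5 3.1 3.3
   vertex 3.6 0.0 0.0
  endloop
 endfacet
 facet normal 0.254 0.958 -0.136
  outer loop
   vertex 2.7 2.9 0.4
   vertex 0.6 3.4 0.0
   vertex 3.5 3.1 3.3
  endloop
 endfacet
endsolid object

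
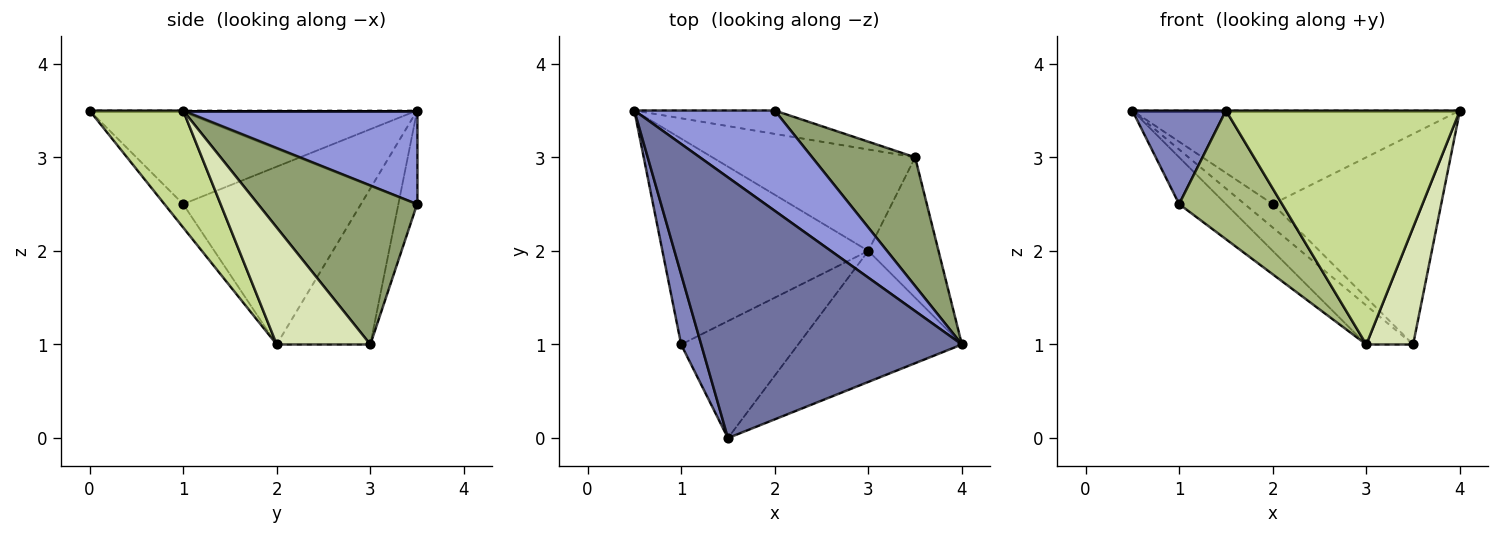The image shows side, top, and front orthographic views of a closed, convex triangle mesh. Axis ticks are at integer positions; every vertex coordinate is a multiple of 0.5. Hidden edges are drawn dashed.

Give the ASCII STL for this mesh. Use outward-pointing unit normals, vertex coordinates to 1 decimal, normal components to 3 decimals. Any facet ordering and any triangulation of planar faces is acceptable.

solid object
 facet normal 0.000 0.000 1.000
  outer loop
   vertex 1.5 0.0 3.5
   vertex 4.0 1.0 3.5
   vertex 0.5 3.5 3.5
  endloop
 endfacet
 facet normal -0.942 -0.269 0.202
  outer loop
   vertex 1.0 1.0 2.5
   vertex 1.5 0.0 3.5
   vertex 0.5 3.5 3.5
  endloop
 endfacet
 facet normal 0.438 0.613 0.657
  outer loop
   vertex 2.0 3.5 2.5
   vertex 0.5 3.5 3.5
   vertex 4.0 1.0 3.5
  endloop
 endfacet
 facet normal -0.426 0.640 -0.640
  outer loop
   vertex 2.0 3.5 2.5
   vertex 3.5 3.0 1.0
   vertex 0.5 3.5 3.5
  endloop
 endfacet
 facet normal 0.627 0.664 0.406
  outer loop
   vertex 2.0 3.5 2.5
   vertex 4.0 1.0 3.5
   vertex 3.5 3.0 1.0
  endloop
 endfacet
 facet normal -0.133 -0.733 -0.667
  outer loop
   vertex 3.0 2.0 1.0
   vertex 1.5 0.0 3.5
   vertex 1.0 1.0 2.5
  endloop
 endfacet
 facet normal 0.330 -0.824 -0.461
  outer loop
   vertex 3.0 2.0 1.0
   vertex 4.0 1.0 3.5
   vertex 1.5 0.0 3.5
  endloop
 endfacet
 facet normal 0.788 -0.394 -0.473
  outer loop
   vertex 3.0 2.0 1.0
   vertex 3.5 3.0 1.0
   vertex 4.0 1.0 3.5
  endloop
 endfacet
 facet normal -0.583 0.292 -0.758
  outer loop
   vertex 3.0 2.0 1.0
   vertex 0.5 3.5 3.5
   vertex 3.5 3.0 1.0
  endloop
 endfacet
 facet normal -0.644 0.170 -0.746
  outer loop
   vertex 3.0 2.0 1.0
   vertex 1.0 1.0 2.5
   vertex 0.5 3.5 3.5
  endloop
 endfacet
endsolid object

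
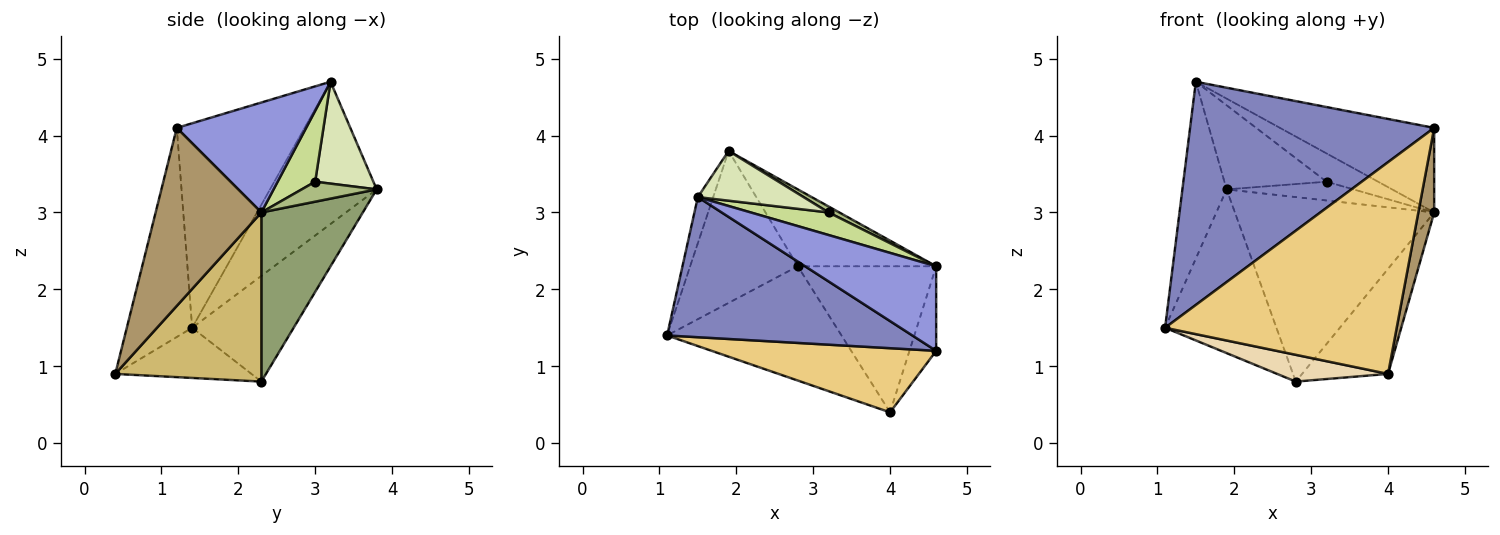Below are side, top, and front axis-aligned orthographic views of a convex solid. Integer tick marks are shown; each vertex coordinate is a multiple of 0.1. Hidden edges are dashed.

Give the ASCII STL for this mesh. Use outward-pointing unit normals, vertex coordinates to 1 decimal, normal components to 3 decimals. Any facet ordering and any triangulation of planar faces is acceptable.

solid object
 facet normal -0.919 0.381 -0.099
  outer loop
   vertex 1.5 3.2 4.7
   vertex 1.9 3.8 3.3
   vertex 1.1 1.4 1.5
  endloop
 endfacet
 facet normal -0.405 -0.774 0.486
  outer loop
   vertex 4.6 1.2 4.1
   vertex 1.5 3.2 4.7
   vertex 1.1 1.4 1.5
  endloop
 endfacet
 facet normal 0.510 0.608 0.608
  outer loop
   vertex 4.6 1.2 4.1
   vertex 4.6 2.3 3.0
   vertex 1.5 3.2 4.7
  endloop
 endfacet
 facet normal -0.556 0.609 -0.566
  outer loop
   vertex 2.8 2.3 0.8
   vertex 1.1 1.4 1.5
   vertex 1.9 3.8 3.3
  endloop
 endfacet
 facet normal 0.425 0.835 -0.348
  outer loop
   vertex 2.8 2.3 0.8
   vertex 1.9 3.8 3.3
   vertex 4.6 2.3 3.0
  endloop
 endfacet
 facet normal 0.491 0.830 0.264
  outer loop
   vertex 3.2 3.0 3.4
   vertex 4.6 2.3 3.0
   vertex 1.9 3.8 3.3
  endloop
 endfacet
 facet normal 0.495 0.679 0.542
  outer loop
   vertex 3.2 3.0 3.4
   vertex 1.5 3.2 4.7
   vertex 4.6 2.3 3.0
  endloop
 endfacet
 facet normal 0.440 0.773 0.457
  outer loop
   vertex 3.2 3.0 3.4
   vertex 1.9 3.8 3.3
   vertex 1.5 3.2 4.7
  endloop
 endfacet
 facet normal 0.978 -0.147 -0.147
  outer loop
   vertex 4.0 0.4 0.9
   vertex 4.6 2.3 3.0
   vertex 4.6 1.2 4.1
  endloop
 endfacet
 facet normal 0.704 0.415 -0.576
  outer loop
   vertex 4.0 0.4 0.9
   vertex 2.8 2.3 0.8
   vertex 4.6 2.3 3.0
  endloop
 endfacet
 facet normal -0.261 -0.924 0.280
  outer loop
   vertex 4.0 0.4 0.9
   vertex 4.6 1.2 4.1
   vertex 1.1 1.4 1.5
  endloop
 endfacet
 facet normal -0.270 -0.220 -0.938
  outer loop
   vertex 4.0 0.4 0.9
   vertex 1.1 1.4 1.5
   vertex 2.8 2.3 0.8
  endloop
 endfacet
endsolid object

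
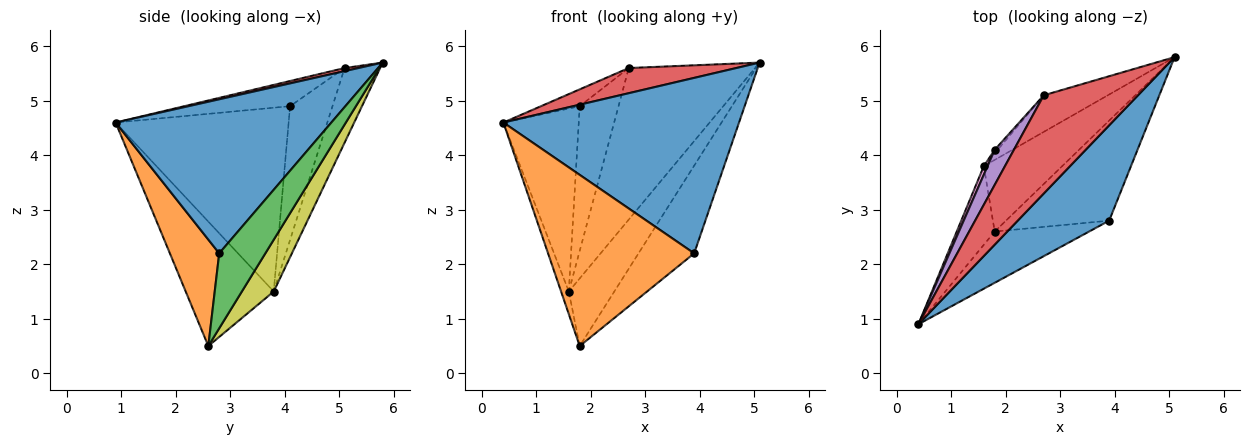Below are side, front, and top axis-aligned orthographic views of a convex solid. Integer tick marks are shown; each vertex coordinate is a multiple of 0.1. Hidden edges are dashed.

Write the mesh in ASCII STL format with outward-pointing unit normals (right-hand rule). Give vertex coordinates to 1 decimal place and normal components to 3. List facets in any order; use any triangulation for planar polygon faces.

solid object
 facet normal 0.627 -0.685 0.372
  outer loop
   vertex 3.9 2.8 2.2
   vertex 5.1 5.8 5.7
   vertex 0.4 0.9 4.6
  endloop
 endfacet
 facet normal 0.308 -0.912 -0.273
  outer loop
   vertex 3.9 2.8 2.2
   vertex 0.4 0.9 4.6
   vertex 1.8 2.6 0.5
  endloop
 endfacet
 facet normal 0.479 0.578 -0.660
  outer loop
   vertex 3.9 2.8 2.2
   vertex 1.8 2.6 0.5
   vertex 5.1 5.8 5.7
  endloop
 endfacet
 facet normal 0.032 -0.248 0.968
  outer loop
   vertex 2.7 5.1 5.6
   vertex 0.4 0.9 4.6
   vertex 5.1 5.8 5.7
  endloop
 endfacet
 facet normal -0.763 0.279 0.582
  outer loop
   vertex 2.7 5.1 5.6
   vertex 1.8 4.1 4.9
   vertex 0.4 0.9 4.6
  endloop
 endfacet
 facet normal -0.953 0.084 -0.291
  outer loop
   vertex 1.6 3.8 1.5
   vertex 1.8 2.6 0.5
   vertex 0.4 0.9 4.6
  endloop
 endfacet
 facet normal -0.917 0.399 0.019
  outer loop
   vertex 1.6 3.8 1.5
   vertex 0.4 0.9 4.6
   vertex 1.8 4.1 4.9
  endloop
 endfacet
 facet normal -0.738 0.675 -0.016
  outer loop
   vertex 1.6 3.8 1.5
   vertex 1.8 4.1 4.9
   vertex 2.7 5.1 5.6
  endloop
 endfacet
 facet normal 0.433 0.619 -0.656
  outer loop
   vertex 1.6 3.8 1.5
   vertex 5.1 5.8 5.7
   vertex 1.8 2.6 0.5
  endloop
 endfacet
 facet normal -0.264 0.938 -0.226
  outer loop
   vertex 1.6 3.8 1.5
   vertex 2.7 5.1 5.6
   vertex 5.1 5.8 5.7
  endloop
 endfacet
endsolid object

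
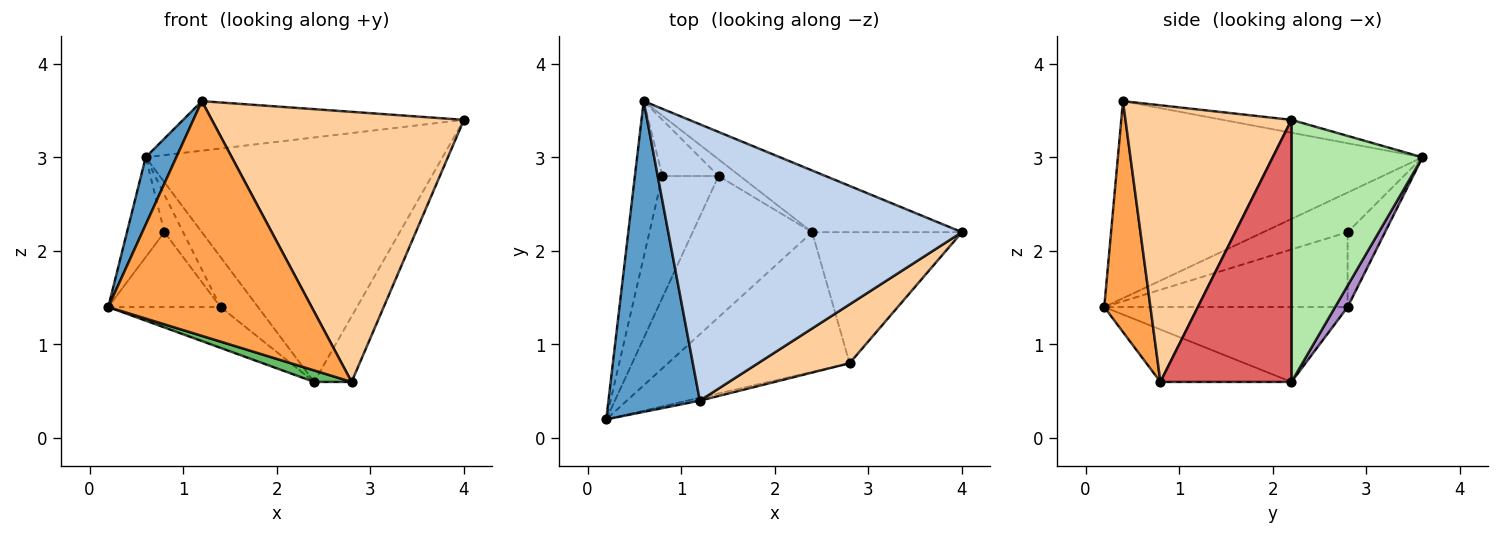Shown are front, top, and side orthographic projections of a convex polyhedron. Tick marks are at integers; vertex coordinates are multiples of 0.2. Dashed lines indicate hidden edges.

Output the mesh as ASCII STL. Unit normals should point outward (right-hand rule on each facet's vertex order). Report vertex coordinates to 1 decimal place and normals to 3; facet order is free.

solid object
 facet normal -0.903 -0.091 0.419
  outer loop
   vertex 1.2 0.4 3.6
   vertex 0.6 3.6 3.0
   vertex 0.2 0.2 1.4
  endloop
 endfacet
 facet normal -0.043 0.176 0.983
  outer loop
   vertex 1.2 0.4 3.6
   vertex 4.0 2.2 3.4
   vertex 0.6 3.6 3.0
  endloop
 endfacet
 facet normal 0.221 -0.975 -0.012
  outer loop
   vertex 1.2 0.4 3.6
   vertex 0.2 0.2 1.4
   vertex 2.8 0.8 0.6
  endloop
 endfacet
 facet normal 0.541 -0.822 0.179
  outer loop
   vertex 1.2 0.4 3.6
   vertex 2.8 0.8 0.6
   vertex 4.0 2.2 3.4
  endloop
 endfacet
 facet normal -0.276 -0.079 -0.958
  outer loop
   vertex 2.4 2.2 0.6
   vertex 2.8 0.8 0.6
   vertex 0.2 0.2 1.4
  endloop
 endfacet
 facet normal 0.394 0.891 -0.225
  outer loop
   vertex 2.4 2.2 0.6
   vertex 0.6 3.6 3.0
   vertex 4.0 2.2 3.4
  endloop
 endfacet
 facet normal 0.843 0.241 -0.482
  outer loop
   vertex 2.4 2.2 0.6
   vertex 4.0 2.2 3.4
   vertex 2.8 0.8 0.6
  endloop
 endfacet
 facet normal -0.516 0.238 -0.823
  outer loop
   vertex 1.4 2.8 1.4
   vertex 2.4 2.2 0.6
   vertex 0.2 0.2 1.4
  endloop
 endfacet
 facet normal 0.302 0.905 -0.302
  outer loop
   vertex 1.4 2.8 1.4
   vertex 0.6 3.6 3.0
   vertex 2.4 2.2 0.6
  endloop
 endfacet
 facet normal -0.772 0.343 -0.536
  outer loop
   vertex 0.8 2.8 2.2
   vertex 0.2 0.2 1.4
   vertex 0.6 3.6 3.0
  endloop
 endfacet
 facet normal -0.750 0.346 -0.563
  outer loop
   vertex 0.8 2.8 2.2
   vertex 1.4 2.8 1.4
   vertex 0.2 0.2 1.4
  endloop
 endfacet
 facet normal -0.743 0.371 -0.557
  outer loop
   vertex 0.8 2.8 2.2
   vertex 0.6 3.6 3.0
   vertex 1.4 2.8 1.4
  endloop
 endfacet
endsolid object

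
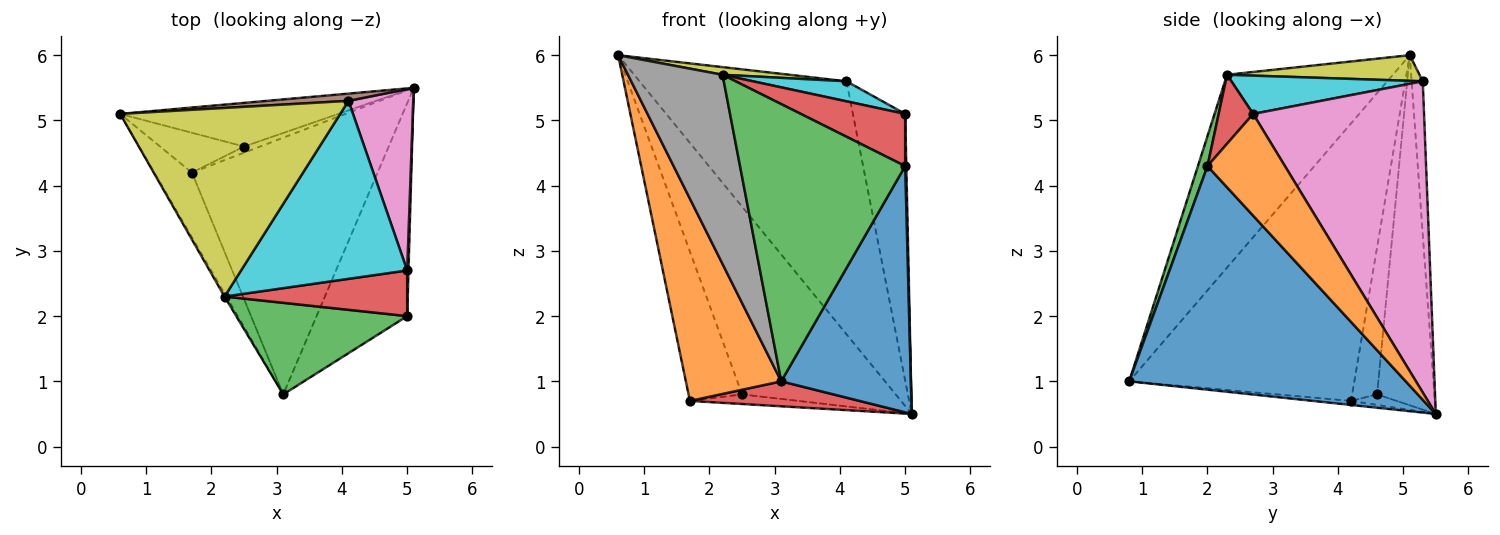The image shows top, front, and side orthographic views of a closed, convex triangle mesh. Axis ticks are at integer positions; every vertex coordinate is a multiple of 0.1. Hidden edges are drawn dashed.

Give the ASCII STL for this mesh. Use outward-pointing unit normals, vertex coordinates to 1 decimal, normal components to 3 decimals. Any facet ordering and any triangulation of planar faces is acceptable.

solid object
 facet normal -0.341 0.915 -0.213
  outer loop
   vertex 2.5 4.6 0.8
   vertex 0.6 5.1 6.0
   vertex 5.1 5.5 0.5
  endloop
 endfacet
 facet normal -0.914 -0.387 -0.124
  outer loop
   vertex 1.7 4.2 0.7
   vertex 3.1 0.8 1.0
   vertex 0.6 5.1 6.0
  endloop
 endfacet
 facet normal -0.411 0.881 -0.235
  outer loop
   vertex 1.7 4.2 0.7
   vertex 0.6 5.1 6.0
   vertex 2.5 4.6 0.8
  endloop
 endfacet
 facet normal -0.022 -0.097 -0.995
  outer loop
   vertex 1.7 4.2 0.7
   vertex 5.1 5.5 0.5
   vertex 3.1 0.8 1.0
  endloop
 endfacet
 facet normal -0.334 0.794 -0.508
  outer loop
   vertex 1.7 4.2 0.7
   vertex 2.5 4.6 0.8
   vertex 5.1 5.5 0.5
  endloop
 endfacet
 facet normal -0.054 0.998 0.029
  outer loop
   vertex 4.1 5.3 5.6
   vertex 5.1 5.5 0.5
   vertex 0.6 5.1 6.0
  endloop
 endfacet
 facet normal 0.938 0.287 0.195
  outer loop
   vertex 4.1 5.3 5.6
   vertex 5.0 2.7 5.1
   vertex 5.1 5.5 0.5
  endloop
 endfacet
 facet normal -0.869 -0.495 -0.008
  outer loop
   vertex 2.2 2.3 5.7
   vertex 0.6 5.1 6.0
   vertex 3.1 0.8 1.0
  endloop
 endfacet
 facet normal 0.116 -0.040 0.992
  outer loop
   vertex 2.2 2.3 5.7
   vertex 4.1 5.3 5.6
   vertex 0.6 5.1 6.0
  endloop
 endfacet
 facet normal 0.223 -0.109 0.969
  outer loop
   vertex 2.2 2.3 5.7
   vertex 5.0 2.7 5.1
   vertex 4.1 5.3 5.6
  endloop
 endfacet
 facet normal 0.850 -0.398 -0.345
  outer loop
   vertex 5.0 2.0 4.3
   vertex 3.1 0.8 1.0
   vertex 5.1 5.5 0.5
  endloop
 endfacet
 facet normal 1.000 -0.015 0.013
  outer loop
   vertex 5.0 2.0 4.3
   vertex 5.1 5.5 0.5
   vertex 5.0 2.7 5.1
  endloop
 endfacet
 facet normal 0.055 -0.948 0.313
  outer loop
   vertex 5.0 2.0 4.3
   vertex 2.2 2.3 5.7
   vertex 3.1 0.8 1.0
  endloop
 endfacet
 facet normal 0.241 -0.730 0.639
  outer loop
   vertex 5.0 2.0 4.3
   vertex 5.0 2.7 5.1
   vertex 2.2 2.3 5.7
  endloop
 endfacet
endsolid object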